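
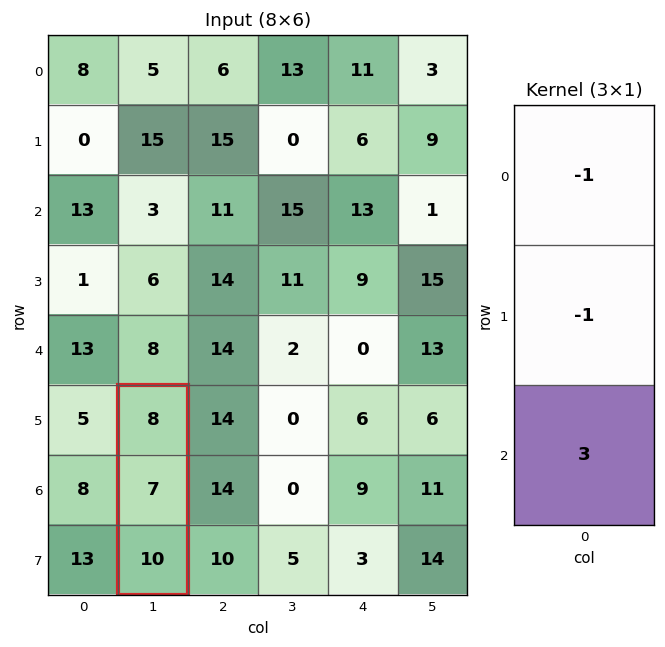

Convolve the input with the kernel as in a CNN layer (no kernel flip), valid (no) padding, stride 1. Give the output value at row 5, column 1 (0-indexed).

15

The receptive field on the input at this output position is [8 / 7 / 10]. Elementwise product with the kernel and sum: 8·-1 + 7·-1 + 10·3.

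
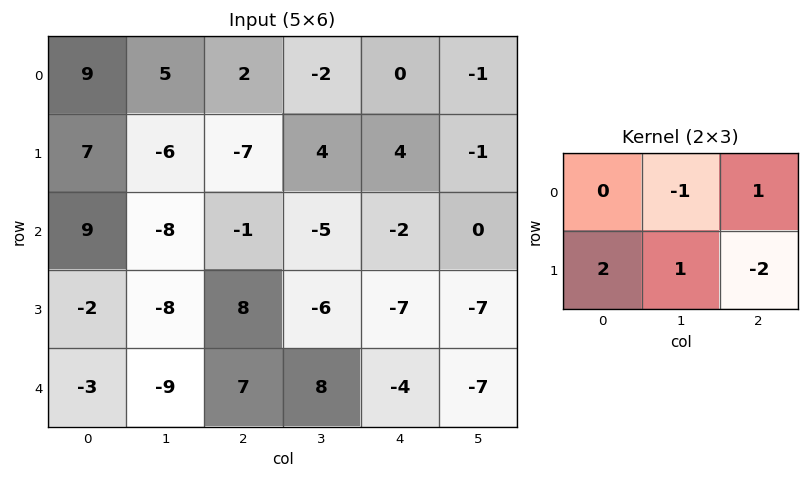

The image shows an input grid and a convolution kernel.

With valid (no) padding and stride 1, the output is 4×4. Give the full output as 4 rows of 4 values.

19 -31 -16 13
11 4 -3 -17
-21 0 27 -3
-13 -41 29 26

Output[0,0]: The receptive field on the input at this output position is [9 5 2 / 7 -6 -7]. Elementwise product with the kernel and sum: 5·-1 + 2·1 + 7·2 + -6·1 + -7·-2.
Output[0,1]: The receptive field on the input at this output position is [5 2 -2 / -6 -7 4]. Elementwise product with the kernel and sum: 2·-1 + -2·1 + -6·2 + -7·1 + 4·-2.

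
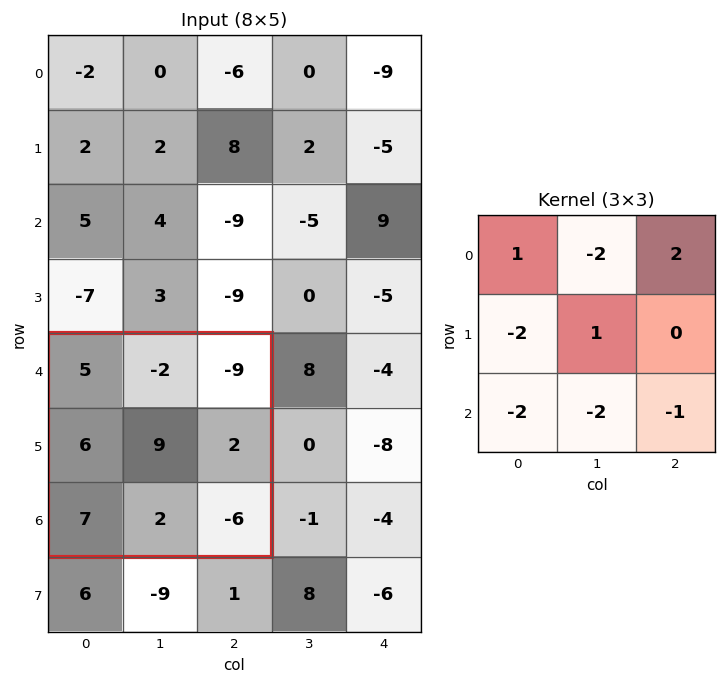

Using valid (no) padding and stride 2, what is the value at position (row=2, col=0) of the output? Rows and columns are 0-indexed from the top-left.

The receptive field on the input at this output position is [5 -2 -9 / 6 9 2 / 7 2 -6]. Elementwise product with the kernel and sum: 5·1 + -2·-2 + -9·2 + 6·-2 + 9·1 + 7·-2 + 2·-2 + -6·-1.

-24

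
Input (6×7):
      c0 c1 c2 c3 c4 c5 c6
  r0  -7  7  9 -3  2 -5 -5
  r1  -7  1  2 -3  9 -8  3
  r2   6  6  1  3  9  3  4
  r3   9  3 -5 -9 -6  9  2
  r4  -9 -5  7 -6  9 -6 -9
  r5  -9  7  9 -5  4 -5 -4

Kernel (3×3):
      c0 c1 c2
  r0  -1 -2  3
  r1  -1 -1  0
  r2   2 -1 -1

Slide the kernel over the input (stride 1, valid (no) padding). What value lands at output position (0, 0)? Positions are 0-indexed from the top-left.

The receptive field on the input at this output position is [-7 7 9 / -7 1 2 / 6 6 1]. Elementwise product with the kernel and sum: -7·-1 + 7·-2 + 9·3 + -7·-1 + 1·-1 + 6·2 + 6·-1 + 1·-1.

31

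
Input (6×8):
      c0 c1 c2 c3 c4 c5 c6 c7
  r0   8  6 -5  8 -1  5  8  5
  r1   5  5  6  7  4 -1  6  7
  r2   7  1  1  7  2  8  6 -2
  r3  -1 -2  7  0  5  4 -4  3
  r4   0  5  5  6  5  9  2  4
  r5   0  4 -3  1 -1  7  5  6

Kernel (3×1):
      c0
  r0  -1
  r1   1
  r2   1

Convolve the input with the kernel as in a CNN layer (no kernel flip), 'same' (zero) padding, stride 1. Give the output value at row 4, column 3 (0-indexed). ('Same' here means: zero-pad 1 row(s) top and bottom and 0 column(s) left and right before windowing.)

7

The receptive field on the zero-padded input at this output position is [0 / 6 / 1]. Elementwise product with the kernel and sum: 0·-1 + 6·1 + 1·1.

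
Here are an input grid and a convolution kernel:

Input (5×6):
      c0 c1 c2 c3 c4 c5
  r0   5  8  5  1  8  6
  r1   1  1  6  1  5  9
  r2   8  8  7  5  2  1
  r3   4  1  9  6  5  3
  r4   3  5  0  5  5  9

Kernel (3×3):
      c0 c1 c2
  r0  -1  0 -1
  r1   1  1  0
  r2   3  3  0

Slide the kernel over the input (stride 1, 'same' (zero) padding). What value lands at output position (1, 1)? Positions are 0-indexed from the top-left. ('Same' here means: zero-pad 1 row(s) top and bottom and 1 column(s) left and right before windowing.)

40

The receptive field on the zero-padded input at this output position is [5 8 5 / 1 1 6 / 8 8 7]. Elementwise product with the kernel and sum: 5·-1 + 5·-1 + 1·1 + 1·1 + 8·3 + 8·3.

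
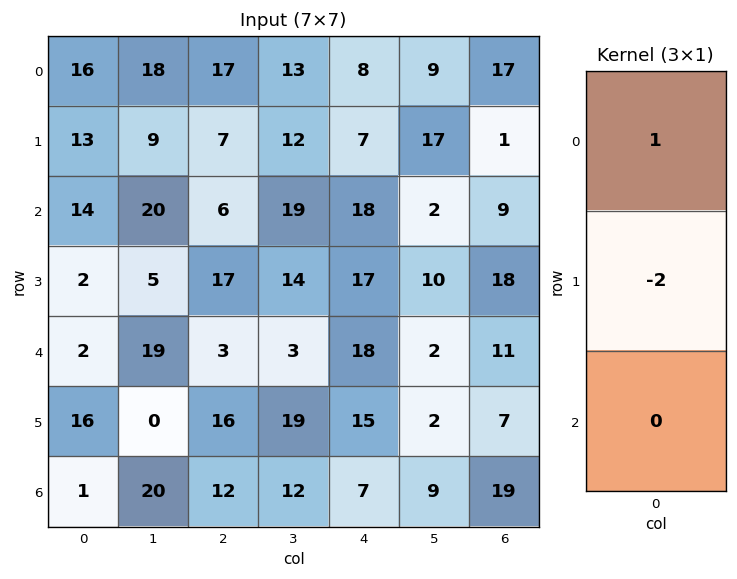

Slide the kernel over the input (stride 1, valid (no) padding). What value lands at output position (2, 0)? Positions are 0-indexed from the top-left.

The receptive field on the input at this output position is [14 / 2 / 2]. Elementwise product with the kernel and sum: 14·1 + 2·-2.

10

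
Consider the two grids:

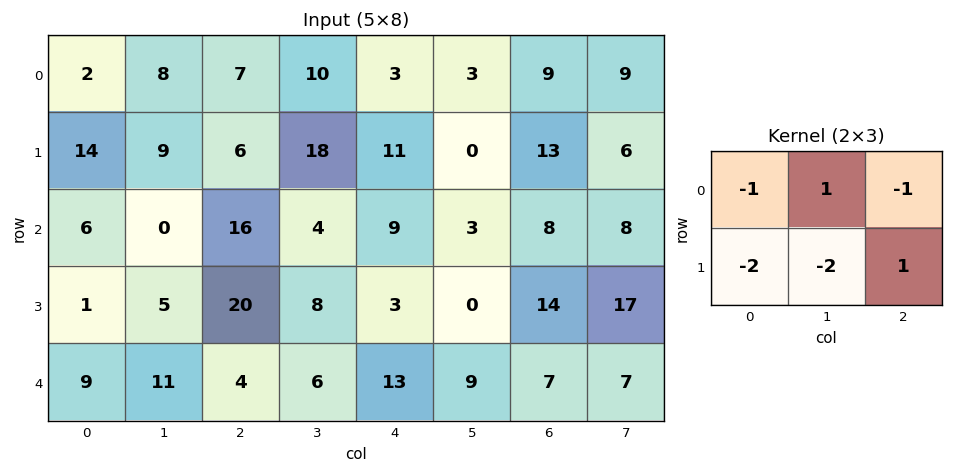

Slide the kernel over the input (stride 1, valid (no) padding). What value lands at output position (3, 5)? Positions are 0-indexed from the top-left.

The receptive field on the input at this output position is [0 14 17 / 9 7 7]. Elementwise product with the kernel and sum: 0·-1 + 14·1 + 17·-1 + 9·-2 + 7·-2 + 7·1.

-28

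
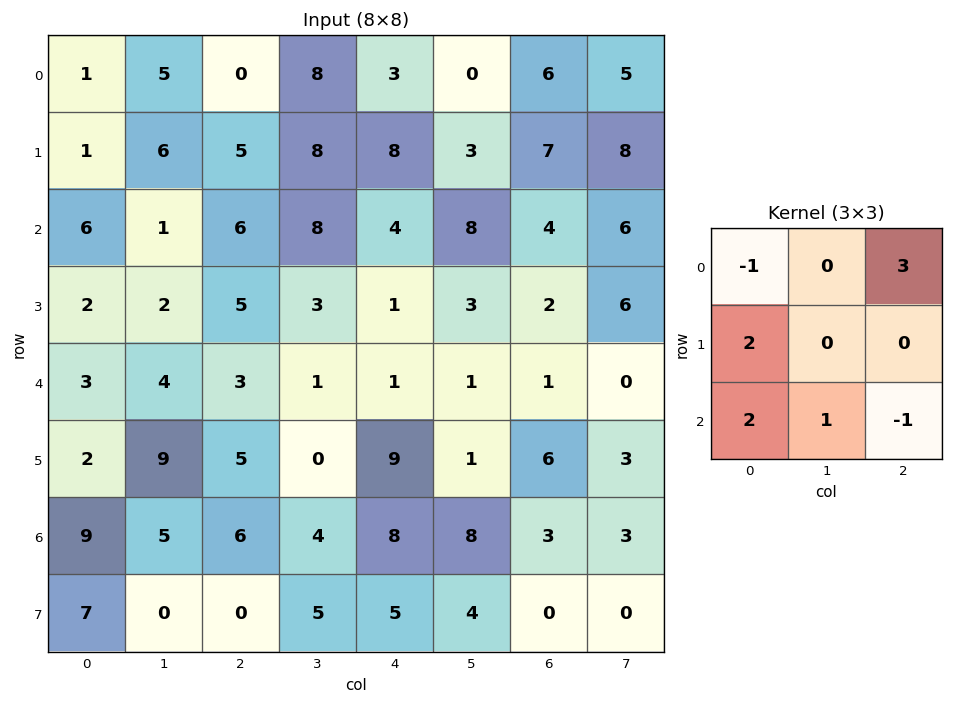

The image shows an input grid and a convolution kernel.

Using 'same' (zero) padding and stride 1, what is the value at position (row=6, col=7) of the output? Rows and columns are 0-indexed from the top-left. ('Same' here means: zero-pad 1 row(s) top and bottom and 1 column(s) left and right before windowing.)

0

The receptive field on the zero-padded input at this output position is [6 3 0 / 3 3 0 / 0 0 0]. Elementwise product with the kernel and sum: 6·-1 + 0·3 + 3·2 + 0·2 + 0·1 + 0·-1.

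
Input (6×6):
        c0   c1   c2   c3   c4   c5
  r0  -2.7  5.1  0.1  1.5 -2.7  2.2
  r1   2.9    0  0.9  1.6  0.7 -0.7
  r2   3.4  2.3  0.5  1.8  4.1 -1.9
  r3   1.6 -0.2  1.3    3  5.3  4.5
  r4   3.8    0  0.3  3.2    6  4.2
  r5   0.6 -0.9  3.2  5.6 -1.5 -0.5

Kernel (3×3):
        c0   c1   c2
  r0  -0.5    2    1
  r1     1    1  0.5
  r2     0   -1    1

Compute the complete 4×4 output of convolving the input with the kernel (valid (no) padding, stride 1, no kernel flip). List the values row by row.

13.2 2.15 5.4 -8
6.9 8.8 10.1 4.05
5.75 7.15 17.2 14.15
8.15 10 10.05 25.9

Output[0,0]: The receptive field on the input at this output position is [-2.7 5.1 0.1 / 2.9 0 0.9 / 3.4 2.3 0.5]. Elementwise product with the kernel and sum: -2.7·-0.5 + 5.1·2 + 0.1·1 + 2.9·1 + 0·1 + 0.9·0.5 + 2.3·-1 + 0.5·1.
Output[0,1]: The receptive field on the input at this output position is [5.1 0.1 1.5 / 0 0.9 1.6 / 2.3 0.5 1.8]. Elementwise product with the kernel and sum: 5.1·-0.5 + 0.1·2 + 1.5·1 + 0·1 + 0.9·1 + 1.6·0.5 + 0.5·-1 + 1.8·1.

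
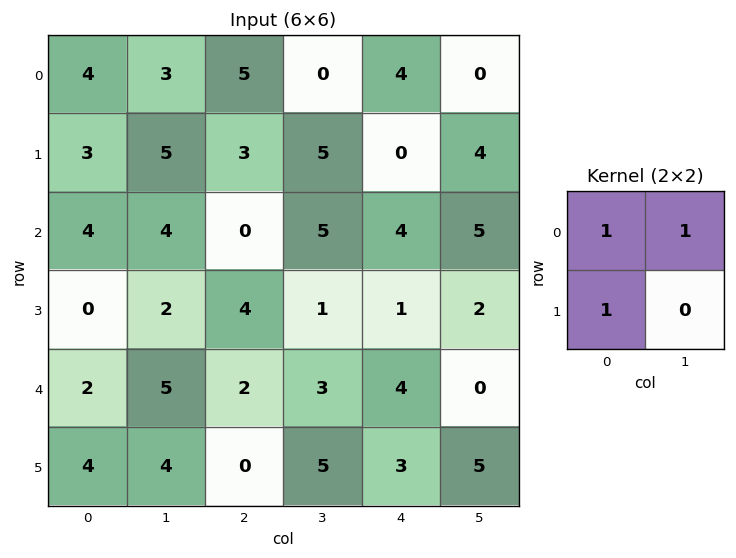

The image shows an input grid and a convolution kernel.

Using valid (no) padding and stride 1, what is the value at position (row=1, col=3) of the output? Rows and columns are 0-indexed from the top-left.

The receptive field on the input at this output position is [5 0 / 5 4]. Elementwise product with the kernel and sum: 5·1 + 0·1 + 5·1.

10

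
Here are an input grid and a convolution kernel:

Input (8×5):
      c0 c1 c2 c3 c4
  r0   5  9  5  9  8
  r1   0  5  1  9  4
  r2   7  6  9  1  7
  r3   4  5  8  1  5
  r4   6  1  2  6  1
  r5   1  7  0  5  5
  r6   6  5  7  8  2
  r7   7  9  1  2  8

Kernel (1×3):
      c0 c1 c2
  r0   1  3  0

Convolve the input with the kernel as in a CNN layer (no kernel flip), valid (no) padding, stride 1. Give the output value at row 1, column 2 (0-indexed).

28

The receptive field on the input at this output position is [1 9 4]. Elementwise product with the kernel and sum: 1·1 + 9·3.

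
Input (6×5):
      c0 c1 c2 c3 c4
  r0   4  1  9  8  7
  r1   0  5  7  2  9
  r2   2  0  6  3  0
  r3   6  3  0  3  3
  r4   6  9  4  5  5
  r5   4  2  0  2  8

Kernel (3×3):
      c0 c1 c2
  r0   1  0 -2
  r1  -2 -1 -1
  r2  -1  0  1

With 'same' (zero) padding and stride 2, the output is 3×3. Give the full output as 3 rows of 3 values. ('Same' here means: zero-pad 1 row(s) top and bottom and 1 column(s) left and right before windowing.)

0 -22 -25
-9 -8 -7
-19 -30 -14

Output[0,0]: The receptive field on the zero-padded input at this output position is [0 0 0 / 0 4 1 / 0 0 5]. Elementwise product with the kernel and sum: 0·1 + 0·-2 + 0·-2 + 4·-1 + 1·-1 + 0·-1 + 5·1.
Output[0,1]: The receptive field on the zero-padded input at this output position is [0 0 0 / 1 9 8 / 5 7 2]. Elementwise product with the kernel and sum: 0·1 + 0·-2 + 1·-2 + 9·-1 + 8·-1 + 5·-1 + 2·1.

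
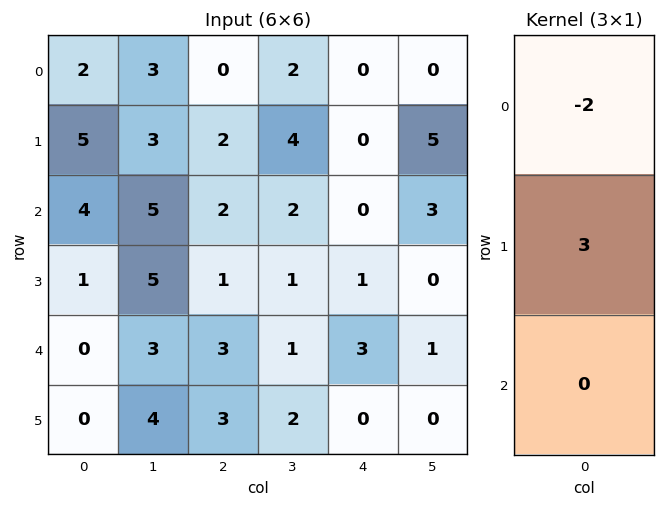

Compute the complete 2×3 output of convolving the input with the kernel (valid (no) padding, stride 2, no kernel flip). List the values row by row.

11 6 0
-5 -1 3

Output[0,0]: The receptive field on the input at this output position is [2 / 5 / 4]. Elementwise product with the kernel and sum: 2·-2 + 5·3.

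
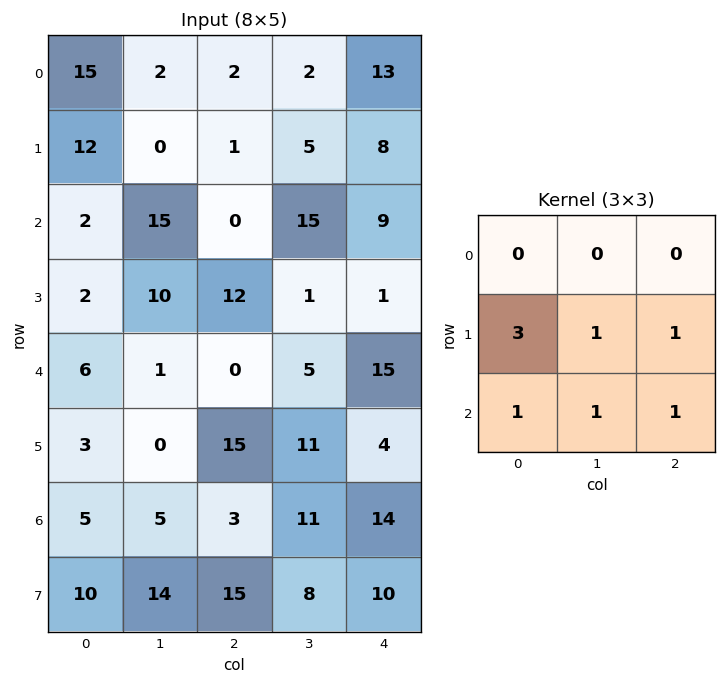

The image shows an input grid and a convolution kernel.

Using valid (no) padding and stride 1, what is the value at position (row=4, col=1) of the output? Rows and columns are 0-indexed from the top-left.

The receptive field on the input at this output position is [1 0 5 / 0 15 11 / 5 3 11]. Elementwise product with the kernel and sum: 0·3 + 15·1 + 11·1 + 5·1 + 3·1 + 11·1.

45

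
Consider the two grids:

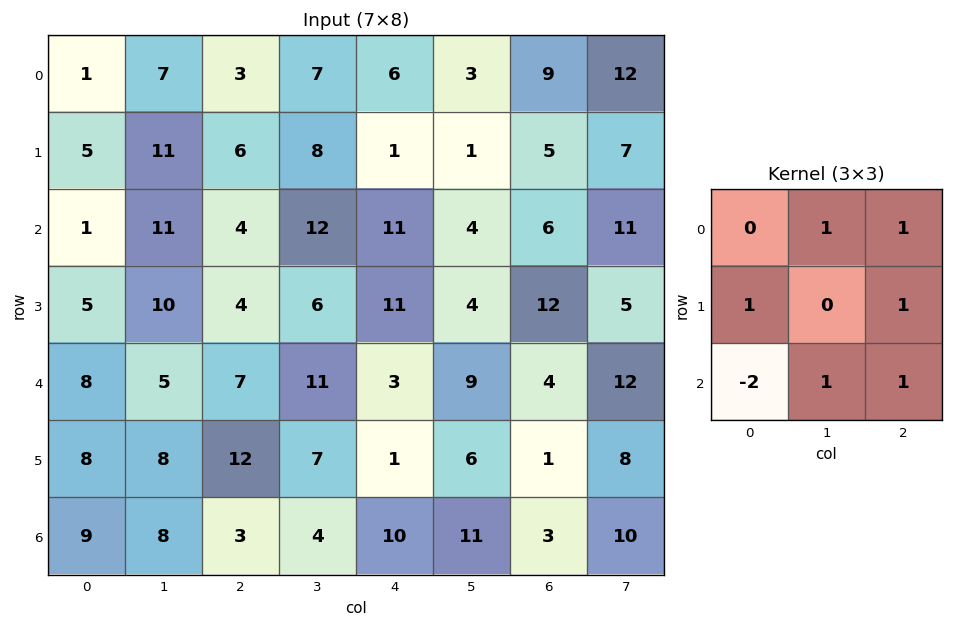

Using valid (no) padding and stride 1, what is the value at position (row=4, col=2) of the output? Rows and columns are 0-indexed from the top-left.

35

The receptive field on the input at this output position is [7 11 3 / 12 7 1 / 3 4 10]. Elementwise product with the kernel and sum: 11·1 + 3·1 + 12·1 + 1·1 + 3·-2 + 4·1 + 10·1.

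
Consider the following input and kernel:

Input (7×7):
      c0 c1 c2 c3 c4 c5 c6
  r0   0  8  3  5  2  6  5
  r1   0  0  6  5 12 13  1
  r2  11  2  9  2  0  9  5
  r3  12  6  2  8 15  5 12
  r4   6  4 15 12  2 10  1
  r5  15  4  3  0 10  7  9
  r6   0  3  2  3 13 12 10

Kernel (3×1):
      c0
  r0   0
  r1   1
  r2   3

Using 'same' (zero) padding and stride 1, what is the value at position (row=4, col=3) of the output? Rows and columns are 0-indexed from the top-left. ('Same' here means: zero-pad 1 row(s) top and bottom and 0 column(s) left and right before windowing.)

12

The receptive field on the zero-padded input at this output position is [8 / 12 / 0]. Elementwise product with the kernel and sum: 12·1 + 0·3.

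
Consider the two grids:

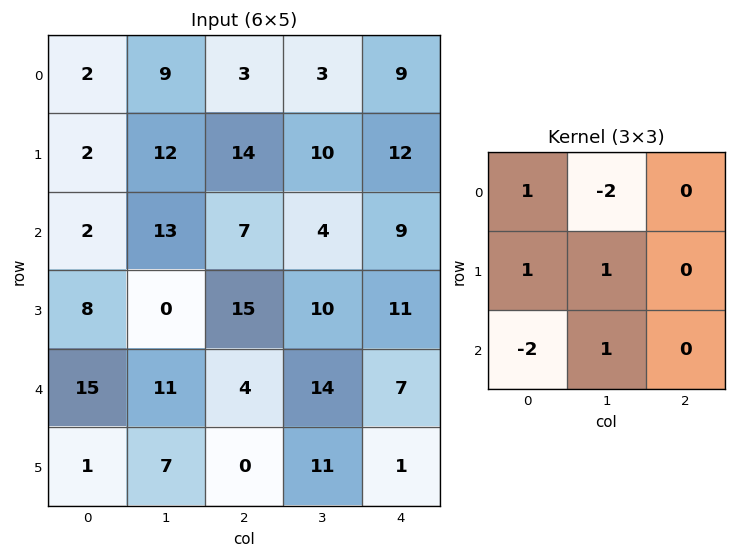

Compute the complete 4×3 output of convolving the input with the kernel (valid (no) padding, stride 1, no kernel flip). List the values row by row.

7 10 11
-23 19 -15
-35 -4 30
39 -29 24

Output[0,0]: The receptive field on the input at this output position is [2 9 3 / 2 12 14 / 2 13 7]. Elementwise product with the kernel and sum: 2·1 + 9·-2 + 2·1 + 12·1 + 2·-2 + 13·1.
Output[0,1]: The receptive field on the input at this output position is [9 3 3 / 12 14 10 / 13 7 4]. Elementwise product with the kernel and sum: 9·1 + 3·-2 + 12·1 + 14·1 + 13·-2 + 7·1.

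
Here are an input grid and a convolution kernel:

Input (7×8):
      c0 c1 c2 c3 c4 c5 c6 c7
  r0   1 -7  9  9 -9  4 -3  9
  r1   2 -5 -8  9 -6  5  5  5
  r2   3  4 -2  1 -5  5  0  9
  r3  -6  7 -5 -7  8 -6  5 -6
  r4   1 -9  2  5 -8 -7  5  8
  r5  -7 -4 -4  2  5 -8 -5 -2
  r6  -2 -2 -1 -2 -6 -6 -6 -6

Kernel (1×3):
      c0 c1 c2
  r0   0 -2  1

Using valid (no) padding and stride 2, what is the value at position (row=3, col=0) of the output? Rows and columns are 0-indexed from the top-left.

3

The receptive field on the input at this output position is [-2 -2 -1]. Elementwise product with the kernel and sum: -2·-2 + -1·1.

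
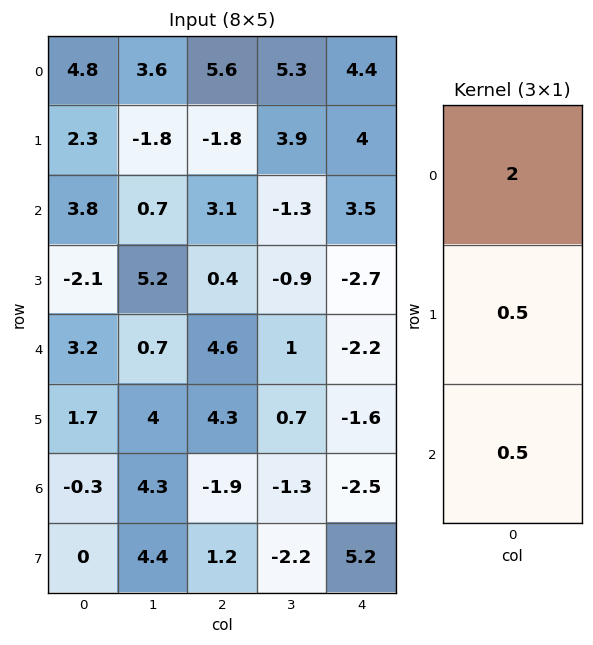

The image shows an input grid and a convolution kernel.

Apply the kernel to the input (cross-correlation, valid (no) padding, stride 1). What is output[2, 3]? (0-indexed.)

-2.55

The receptive field on the input at this output position is [-1.3 / -0.9 / 1]. Elementwise product with the kernel and sum: -1.3·2 + -0.9·0.5 + 1·0.5.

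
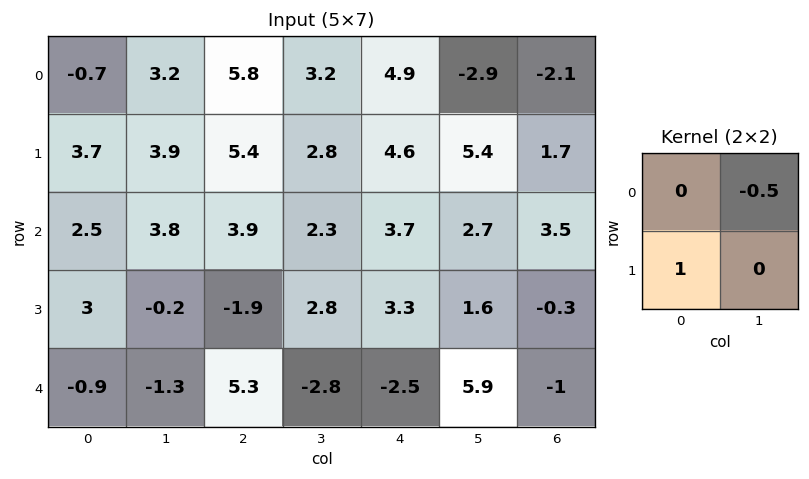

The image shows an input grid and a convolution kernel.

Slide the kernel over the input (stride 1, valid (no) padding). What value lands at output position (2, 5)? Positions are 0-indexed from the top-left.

-0.15

The receptive field on the input at this output position is [2.7 3.5 / 1.6 -0.3]. Elementwise product with the kernel and sum: 3.5·-0.5 + 1.6·1.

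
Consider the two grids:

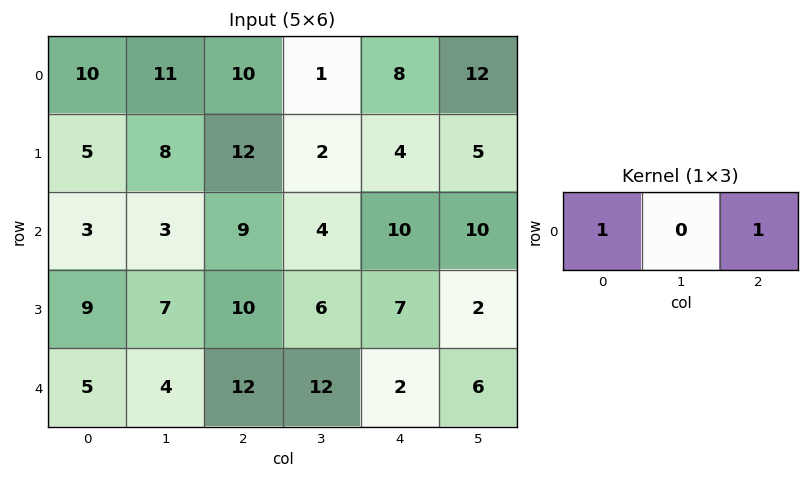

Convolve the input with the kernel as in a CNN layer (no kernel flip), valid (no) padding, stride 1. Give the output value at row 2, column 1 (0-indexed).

The receptive field on the input at this output position is [3 9 4]. Elementwise product with the kernel and sum: 3·1 + 4·1.

7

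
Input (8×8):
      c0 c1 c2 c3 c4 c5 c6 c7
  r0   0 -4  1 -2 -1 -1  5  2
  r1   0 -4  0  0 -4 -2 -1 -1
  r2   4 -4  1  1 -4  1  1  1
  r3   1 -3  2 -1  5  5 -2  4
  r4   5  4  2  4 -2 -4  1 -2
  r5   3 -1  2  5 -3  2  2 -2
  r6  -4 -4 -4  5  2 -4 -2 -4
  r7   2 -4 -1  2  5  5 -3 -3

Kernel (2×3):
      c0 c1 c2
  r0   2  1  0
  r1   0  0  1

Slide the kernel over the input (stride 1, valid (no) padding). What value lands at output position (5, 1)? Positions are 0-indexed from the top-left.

5

The receptive field on the input at this output position is [-1 2 5 / -4 -4 5]. Elementwise product with the kernel and sum: -1·2 + 2·1 + 5·1.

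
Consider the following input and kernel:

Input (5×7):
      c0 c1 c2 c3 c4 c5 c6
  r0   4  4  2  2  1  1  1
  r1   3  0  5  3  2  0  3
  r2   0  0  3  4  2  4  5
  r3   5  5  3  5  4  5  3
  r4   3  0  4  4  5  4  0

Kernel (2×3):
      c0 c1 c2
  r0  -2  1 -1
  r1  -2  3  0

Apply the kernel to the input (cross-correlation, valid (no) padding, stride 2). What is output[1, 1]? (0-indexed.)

The receptive field on the input at this output position is [3 4 2 / 3 5 4]. Elementwise product with the kernel and sum: 3·-2 + 4·1 + 2·-1 + 3·-2 + 5·3.

5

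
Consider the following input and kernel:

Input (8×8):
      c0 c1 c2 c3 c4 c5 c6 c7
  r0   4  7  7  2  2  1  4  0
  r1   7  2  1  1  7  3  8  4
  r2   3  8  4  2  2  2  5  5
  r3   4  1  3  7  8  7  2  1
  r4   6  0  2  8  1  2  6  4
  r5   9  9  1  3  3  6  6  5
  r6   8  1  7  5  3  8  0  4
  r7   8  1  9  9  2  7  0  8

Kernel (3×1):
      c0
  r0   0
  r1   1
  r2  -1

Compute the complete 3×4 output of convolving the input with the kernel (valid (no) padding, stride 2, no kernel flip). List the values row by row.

Output[0,0]: The receptive field on the input at this output position is [4 / 7 / 3]. Elementwise product with the kernel and sum: 7·1 + 3·-1.

4 -3 5 3
-2 1 7 -4
1 -6 0 6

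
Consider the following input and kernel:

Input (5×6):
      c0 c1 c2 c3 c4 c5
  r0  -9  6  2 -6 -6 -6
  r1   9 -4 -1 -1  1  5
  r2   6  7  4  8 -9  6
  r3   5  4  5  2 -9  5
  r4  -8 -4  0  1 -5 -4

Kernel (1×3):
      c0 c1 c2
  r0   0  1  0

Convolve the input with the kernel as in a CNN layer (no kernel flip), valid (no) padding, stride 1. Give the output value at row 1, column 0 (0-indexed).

-4

The receptive field on the input at this output position is [9 -4 -1]. Elementwise product with the kernel and sum: -4·1.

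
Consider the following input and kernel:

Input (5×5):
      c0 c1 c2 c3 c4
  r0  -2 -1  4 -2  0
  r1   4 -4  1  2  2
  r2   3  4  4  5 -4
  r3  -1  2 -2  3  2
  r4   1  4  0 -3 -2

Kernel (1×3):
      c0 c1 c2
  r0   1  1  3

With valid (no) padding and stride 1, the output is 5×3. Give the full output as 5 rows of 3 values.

9 -3 2
3 3 9
19 23 -3
-5 9 7
5 -5 -9

Output[0,0]: The receptive field on the input at this output position is [-2 -1 4]. Elementwise product with the kernel and sum: -2·1 + -1·1 + 4·3.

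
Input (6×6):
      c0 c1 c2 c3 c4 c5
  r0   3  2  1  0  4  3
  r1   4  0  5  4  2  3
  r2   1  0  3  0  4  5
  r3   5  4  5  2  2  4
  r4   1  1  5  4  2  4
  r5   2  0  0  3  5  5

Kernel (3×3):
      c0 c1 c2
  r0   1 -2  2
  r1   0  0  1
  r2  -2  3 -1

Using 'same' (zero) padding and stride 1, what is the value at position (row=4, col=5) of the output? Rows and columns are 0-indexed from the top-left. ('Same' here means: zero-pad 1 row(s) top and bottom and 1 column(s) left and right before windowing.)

The receptive field on the zero-padded input at this output position is [2 4 0 / 2 4 0 / 5 5 0]. Elementwise product with the kernel and sum: 2·1 + 4·-2 + 0·2 + 0·1 + 5·-2 + 5·3 + 0·-1.

-1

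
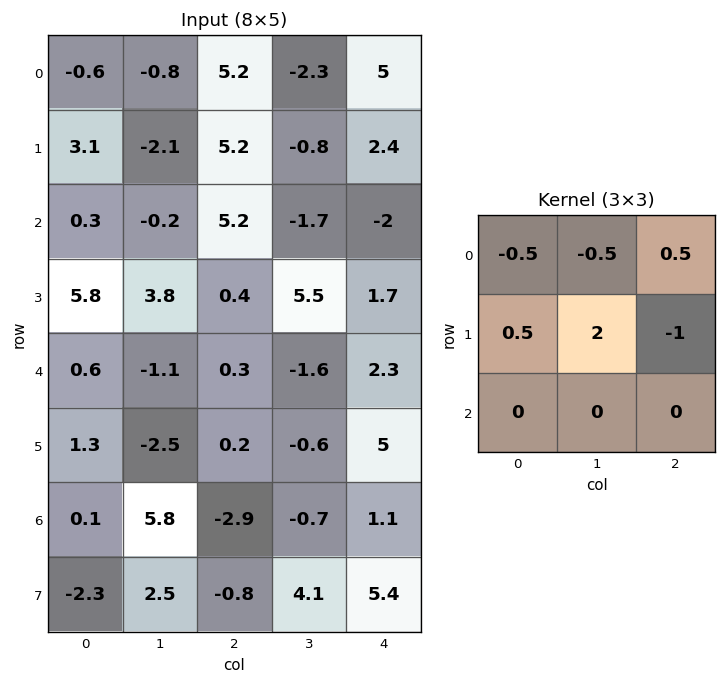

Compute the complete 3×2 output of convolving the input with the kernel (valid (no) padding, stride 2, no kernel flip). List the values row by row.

Output[0,0]: The receptive field on the input at this output position is [-0.6 -0.8 5.2 / 3.1 -2.1 5.2 / 0.3 -0.2 5.2]. Elementwise product with the kernel and sum: -0.6·-0.5 + -0.8·-0.5 + 5.2·0.5 + 3.1·0.5 + -2.1·2 + 5.2·-1.
Output[0,1]: The receptive field on the input at this output position is [5.2 -2.3 5 / 5.2 -0.8 2.4 / 5.2 -1.7 -2]. Elementwise product with the kernel and sum: 5.2·-0.5 + -2.3·-0.5 + 5·0.5 + 5.2·0.5 + -0.8·2 + 2.4·-1.

-4.55 -0.35
12.65 6.75
-4.15 -4.3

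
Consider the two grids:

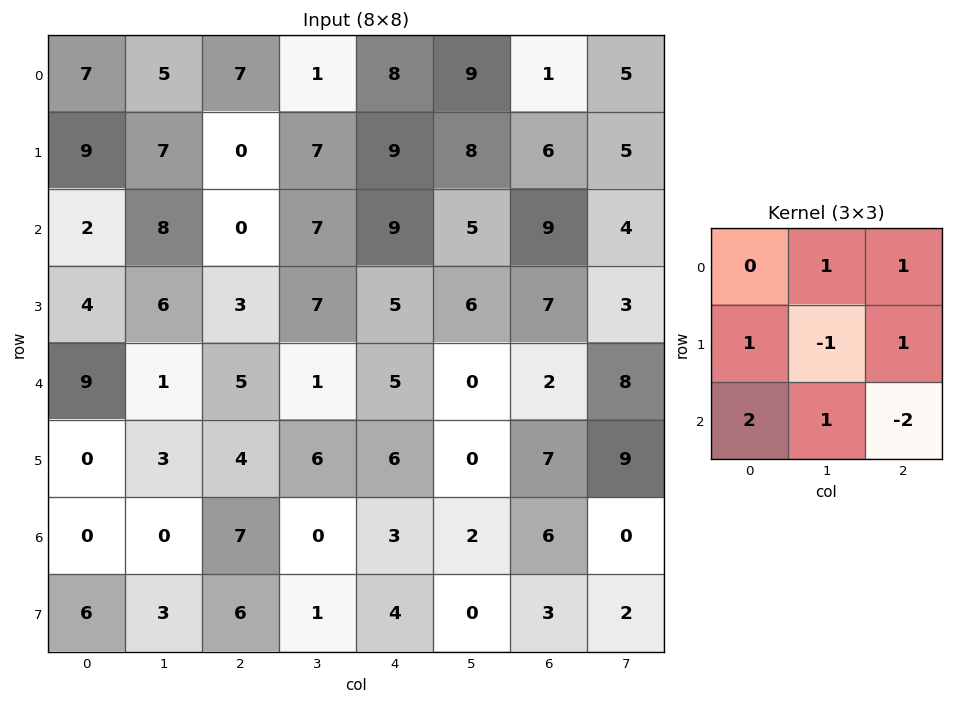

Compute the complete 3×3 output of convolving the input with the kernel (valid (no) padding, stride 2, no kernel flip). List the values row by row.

26 0 22
18 18 26
-7 18 11

Output[0,0]: The receptive field on the input at this output position is [7 5 7 / 9 7 0 / 2 8 0]. Elementwise product with the kernel and sum: 5·1 + 7·1 + 9·1 + 7·-1 + 0·1 + 2·2 + 8·1 + 0·-2.
Output[0,1]: The receptive field on the input at this output position is [7 1 8 / 0 7 9 / 0 7 9]. Elementwise product with the kernel and sum: 1·1 + 8·1 + 0·1 + 7·-1 + 9·1 + 0·2 + 7·1 + 9·-2.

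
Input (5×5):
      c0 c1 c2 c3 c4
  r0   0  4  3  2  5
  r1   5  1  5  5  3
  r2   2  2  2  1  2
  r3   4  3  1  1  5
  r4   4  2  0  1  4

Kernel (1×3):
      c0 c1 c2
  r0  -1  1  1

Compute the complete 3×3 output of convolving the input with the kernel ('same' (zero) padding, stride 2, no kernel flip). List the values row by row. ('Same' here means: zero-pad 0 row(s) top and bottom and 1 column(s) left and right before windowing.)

4 1 3
4 1 1
6 -1 3

Output[0,0]: The receptive field on the zero-padded input at this output position is [0 0 4]. Elementwise product with the kernel and sum: 0·-1 + 0·1 + 4·1.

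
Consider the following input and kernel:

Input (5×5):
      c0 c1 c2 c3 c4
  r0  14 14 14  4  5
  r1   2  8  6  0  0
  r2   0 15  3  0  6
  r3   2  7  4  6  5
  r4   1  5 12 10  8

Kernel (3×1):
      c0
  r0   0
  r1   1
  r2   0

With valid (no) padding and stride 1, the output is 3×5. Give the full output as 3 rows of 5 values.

Output[0,0]: The receptive field on the input at this output position is [14 / 2 / 0]. Elementwise product with the kernel and sum: 2·1.
Output[0,1]: The receptive field on the input at this output position is [14 / 8 / 15]. Elementwise product with the kernel and sum: 8·1.

2 8 6 0 0
0 15 3 0 6
2 7 4 6 5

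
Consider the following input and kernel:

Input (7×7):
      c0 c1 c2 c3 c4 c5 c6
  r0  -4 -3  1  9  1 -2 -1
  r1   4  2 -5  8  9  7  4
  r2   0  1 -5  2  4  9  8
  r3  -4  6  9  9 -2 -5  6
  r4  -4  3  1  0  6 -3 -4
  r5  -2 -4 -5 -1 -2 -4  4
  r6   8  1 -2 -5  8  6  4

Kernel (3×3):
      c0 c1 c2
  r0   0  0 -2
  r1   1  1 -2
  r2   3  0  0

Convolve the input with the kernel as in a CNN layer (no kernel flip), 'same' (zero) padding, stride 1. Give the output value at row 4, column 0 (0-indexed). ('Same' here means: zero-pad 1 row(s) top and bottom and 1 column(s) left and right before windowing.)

-22

The receptive field on the zero-padded input at this output position is [0 -4 6 / 0 -4 3 / 0 -2 -4]. Elementwise product with the kernel and sum: 6·-2 + 0·1 + -4·1 + 3·-2 + 0·3.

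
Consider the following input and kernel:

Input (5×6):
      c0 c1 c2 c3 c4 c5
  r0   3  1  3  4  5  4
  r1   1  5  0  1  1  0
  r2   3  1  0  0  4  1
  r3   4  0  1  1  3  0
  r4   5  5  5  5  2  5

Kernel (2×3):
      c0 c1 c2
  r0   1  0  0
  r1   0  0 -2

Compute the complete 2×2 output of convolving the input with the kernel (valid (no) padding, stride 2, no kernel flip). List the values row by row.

3 1
1 -6

Output[0,0]: The receptive field on the input at this output position is [3 1 3 / 1 5 0]. Elementwise product with the kernel and sum: 3·1 + 0·-2.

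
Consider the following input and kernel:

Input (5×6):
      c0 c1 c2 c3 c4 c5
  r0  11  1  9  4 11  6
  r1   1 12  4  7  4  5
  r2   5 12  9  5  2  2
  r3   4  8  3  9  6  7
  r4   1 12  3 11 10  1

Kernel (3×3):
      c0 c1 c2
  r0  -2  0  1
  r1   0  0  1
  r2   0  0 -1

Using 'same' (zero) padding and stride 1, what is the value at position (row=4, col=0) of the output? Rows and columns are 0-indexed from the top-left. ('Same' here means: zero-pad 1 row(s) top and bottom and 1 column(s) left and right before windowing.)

The receptive field on the zero-padded input at this output position is [0 4 8 / 0 1 12 / 0 0 0]. Elementwise product with the kernel and sum: 0·-2 + 8·1 + 12·1 + 0·-1.

20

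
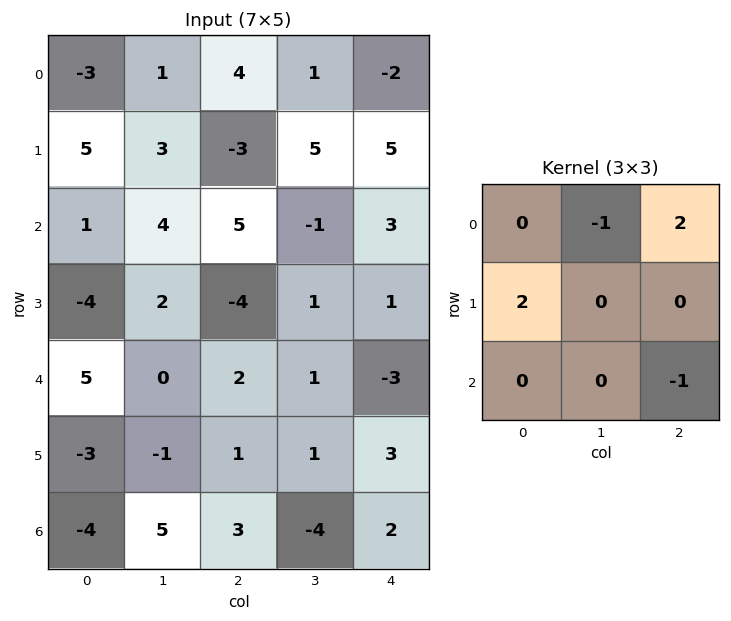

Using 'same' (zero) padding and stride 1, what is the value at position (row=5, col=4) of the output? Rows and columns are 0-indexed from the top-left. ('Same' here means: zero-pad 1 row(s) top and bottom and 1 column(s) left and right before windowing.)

5

The receptive field on the zero-padded input at this output position is [1 -3 0 / 1 3 0 / -4 2 0]. Elementwise product with the kernel and sum: -3·-1 + 0·2 + 1·2 + 0·-1.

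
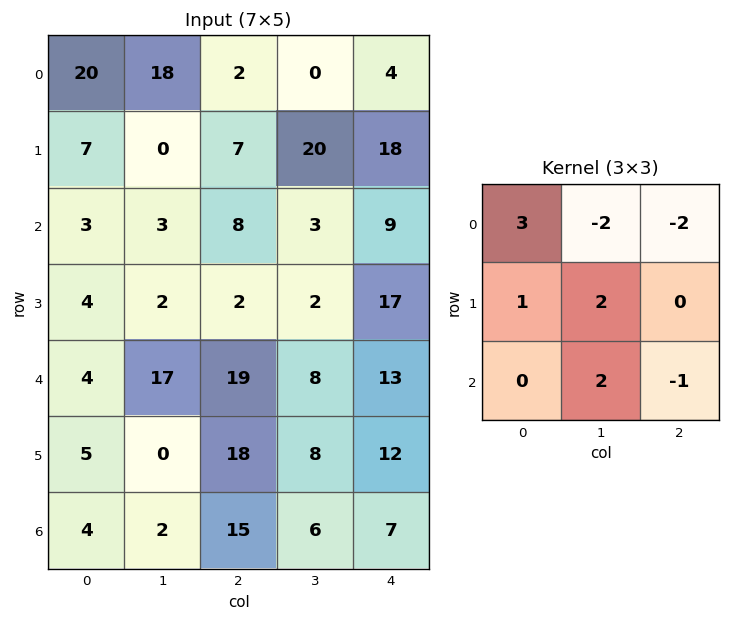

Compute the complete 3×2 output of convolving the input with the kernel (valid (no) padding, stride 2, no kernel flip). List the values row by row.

25 42
10 9
-66 54

Output[0,0]: The receptive field on the input at this output position is [20 18 2 / 7 0 7 / 3 3 8]. Elementwise product with the kernel and sum: 20·3 + 18·-2 + 2·-2 + 7·1 + 0·2 + 3·2 + 8·-1.
Output[0,1]: The receptive field on the input at this output position is [2 0 4 / 7 20 18 / 8 3 9]. Elementwise product with the kernel and sum: 2·3 + 0·-2 + 4·-2 + 7·1 + 20·2 + 3·2 + 9·-1.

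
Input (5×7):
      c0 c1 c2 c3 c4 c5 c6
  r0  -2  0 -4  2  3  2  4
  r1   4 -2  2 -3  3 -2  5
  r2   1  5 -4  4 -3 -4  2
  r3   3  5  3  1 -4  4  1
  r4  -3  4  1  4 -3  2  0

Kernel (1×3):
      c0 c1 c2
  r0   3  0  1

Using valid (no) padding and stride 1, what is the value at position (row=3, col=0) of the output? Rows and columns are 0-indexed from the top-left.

12

The receptive field on the input at this output position is [3 5 3]. Elementwise product with the kernel and sum: 3·3 + 3·1.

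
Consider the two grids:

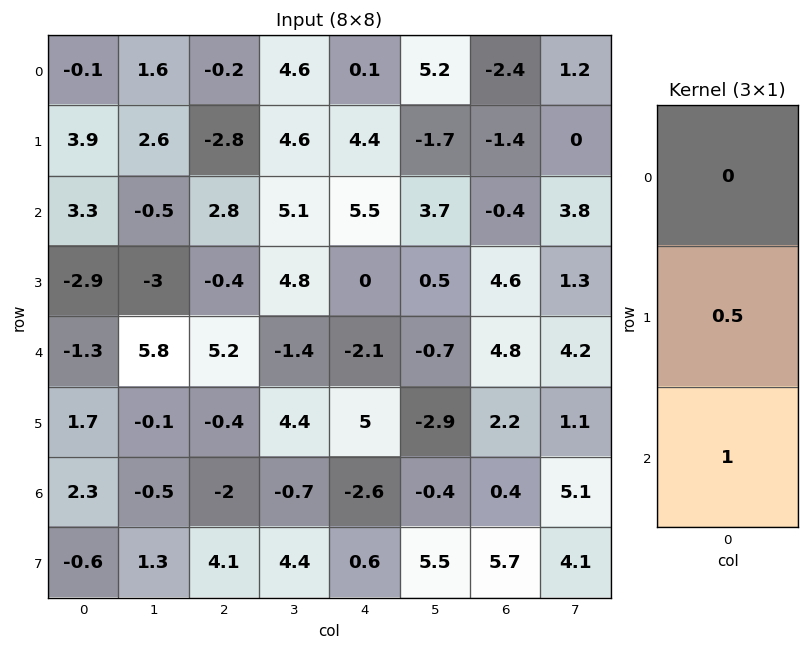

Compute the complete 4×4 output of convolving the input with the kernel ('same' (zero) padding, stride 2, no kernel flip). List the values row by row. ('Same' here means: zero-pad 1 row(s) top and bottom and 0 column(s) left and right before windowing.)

3.85 -2.9 4.45 -2.6
-1.25 1 2.75 4.4
1.05 2.2 3.95 4.6
0.55 3.1 -0.7 5.9

Output[0,0]: The receptive field on the zero-padded input at this output position is [0 / -0.1 / 3.9]. Elementwise product with the kernel and sum: -0.1·0.5 + 3.9·1.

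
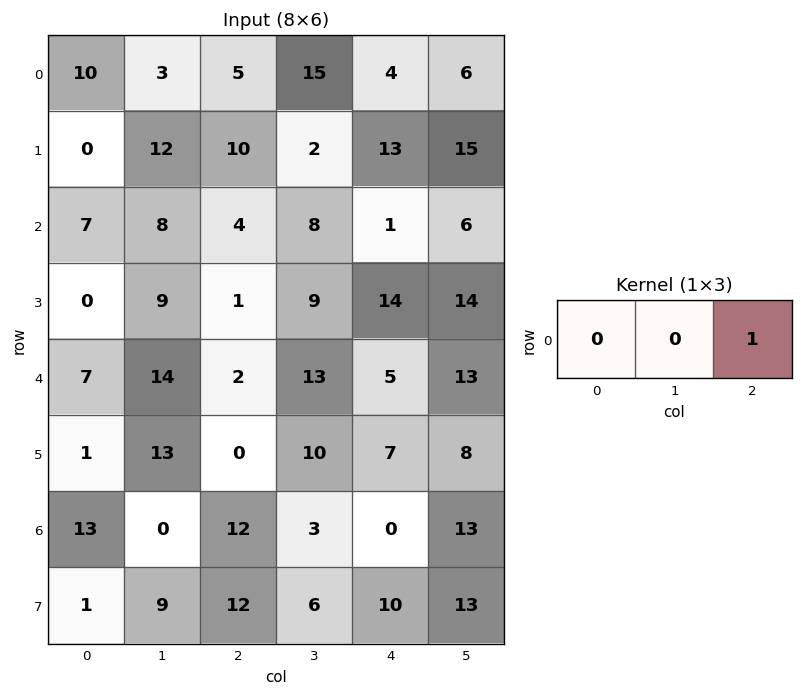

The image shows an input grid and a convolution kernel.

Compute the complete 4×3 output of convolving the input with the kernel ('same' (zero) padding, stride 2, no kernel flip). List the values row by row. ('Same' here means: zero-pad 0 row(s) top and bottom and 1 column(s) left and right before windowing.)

Output[0,0]: The receptive field on the zero-padded input at this output position is [0 10 3]. Elementwise product with the kernel and sum: 3·1.

3 15 6
8 8 6
14 13 13
0 3 13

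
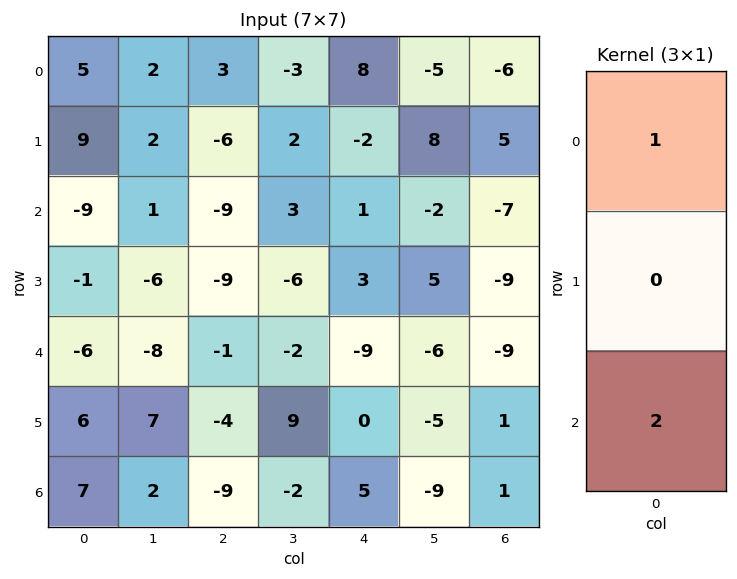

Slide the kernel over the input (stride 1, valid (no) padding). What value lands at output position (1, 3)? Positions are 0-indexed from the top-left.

The receptive field on the input at this output position is [2 / 3 / -6]. Elementwise product with the kernel and sum: 2·1 + -6·2.

-10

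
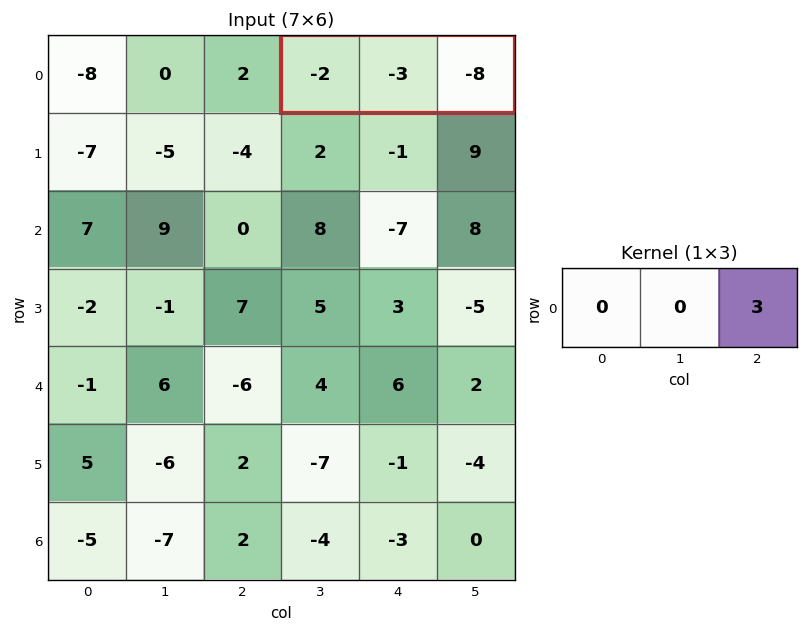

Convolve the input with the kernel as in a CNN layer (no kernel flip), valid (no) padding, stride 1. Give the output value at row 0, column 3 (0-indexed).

The receptive field on the input at this output position is [-2 -3 -8]. Elementwise product with the kernel and sum: -8·3.

-24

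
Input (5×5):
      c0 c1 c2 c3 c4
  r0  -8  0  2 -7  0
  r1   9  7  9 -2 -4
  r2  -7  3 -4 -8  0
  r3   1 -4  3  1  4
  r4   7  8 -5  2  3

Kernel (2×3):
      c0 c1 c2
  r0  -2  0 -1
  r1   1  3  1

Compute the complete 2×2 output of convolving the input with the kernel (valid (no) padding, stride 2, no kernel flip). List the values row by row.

Output[0,0]: The receptive field on the input at this output position is [-8 0 2 / 9 7 9]. Elementwise product with the kernel and sum: -8·-2 + 2·-1 + 9·1 + 7·3 + 9·1.

53 -5
10 18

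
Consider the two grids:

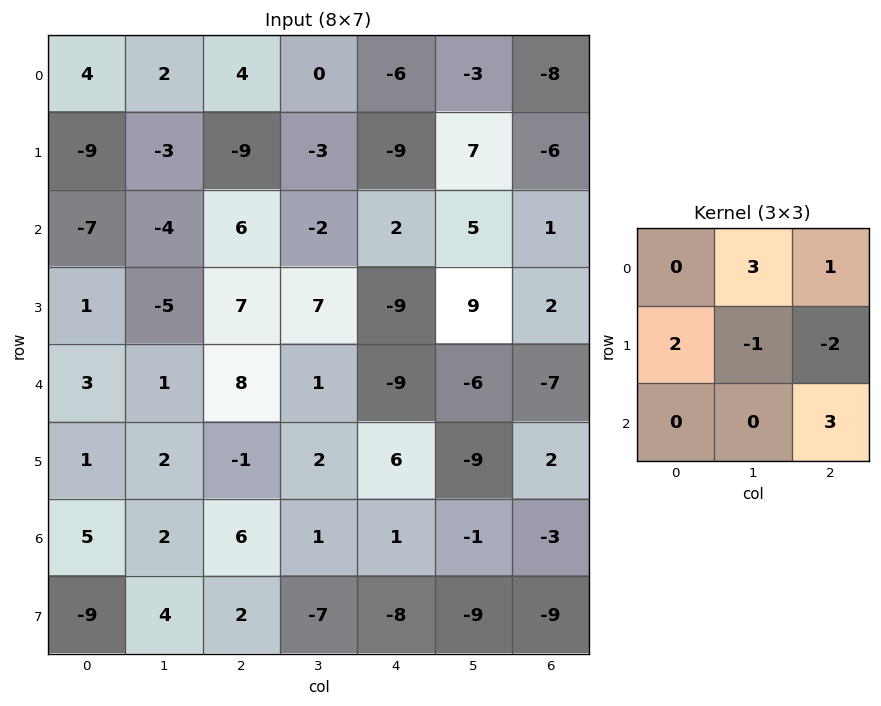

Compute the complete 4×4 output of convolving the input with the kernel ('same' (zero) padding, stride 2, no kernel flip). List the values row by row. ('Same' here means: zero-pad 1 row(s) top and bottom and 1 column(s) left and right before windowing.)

Output[0,0]: The receptive field on the zero-padded input at this output position is [0 0 0 / 0 4 2 / 0 -9 -3]. Elementwise product with the kernel and sum: 0·3 + 0·1 + 0·2 + 4·-1 + 2·-2 + -3·3.
Output[0,1]: The receptive field on the zero-padded input at this output position is [0 0 0 / 2 4 0 / -3 -9 -3]. Elementwise product with the kernel and sum: 0·3 + 0·1 + 2·2 + 4·-1 + 0·-2 + -3·3.

-17 -9 33 2
-30 -19 -9 -9
-1 26 -22 1
8 -26 -15 7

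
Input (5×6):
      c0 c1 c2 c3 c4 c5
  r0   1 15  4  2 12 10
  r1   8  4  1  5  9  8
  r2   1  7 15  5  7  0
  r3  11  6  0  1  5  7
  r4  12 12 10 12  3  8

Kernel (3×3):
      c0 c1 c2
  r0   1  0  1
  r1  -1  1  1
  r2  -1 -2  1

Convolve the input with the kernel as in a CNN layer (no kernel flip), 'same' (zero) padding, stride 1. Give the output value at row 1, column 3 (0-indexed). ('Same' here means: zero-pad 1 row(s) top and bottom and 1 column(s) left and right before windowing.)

11

The receptive field on the zero-padded input at this output position is [4 2 12 / 1 5 9 / 15 5 7]. Elementwise product with the kernel and sum: 4·1 + 12·1 + 1·-1 + 5·1 + 9·1 + 15·-1 + 5·-2 + 7·1.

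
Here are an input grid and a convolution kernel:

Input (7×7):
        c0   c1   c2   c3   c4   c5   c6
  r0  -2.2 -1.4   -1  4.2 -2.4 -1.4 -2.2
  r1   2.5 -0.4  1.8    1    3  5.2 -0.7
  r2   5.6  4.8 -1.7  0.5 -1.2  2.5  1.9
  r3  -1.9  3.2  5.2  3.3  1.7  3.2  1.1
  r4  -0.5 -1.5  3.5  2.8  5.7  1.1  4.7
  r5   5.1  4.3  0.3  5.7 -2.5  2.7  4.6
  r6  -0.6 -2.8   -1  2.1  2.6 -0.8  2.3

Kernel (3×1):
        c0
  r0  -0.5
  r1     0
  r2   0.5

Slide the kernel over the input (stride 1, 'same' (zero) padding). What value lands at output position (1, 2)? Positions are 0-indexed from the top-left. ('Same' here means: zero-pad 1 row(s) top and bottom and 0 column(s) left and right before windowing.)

-0.35

The receptive field on the zero-padded input at this output position is [-1 / 1.8 / -1.7]. Elementwise product with the kernel and sum: -1·-0.5 + -1.7·0.5.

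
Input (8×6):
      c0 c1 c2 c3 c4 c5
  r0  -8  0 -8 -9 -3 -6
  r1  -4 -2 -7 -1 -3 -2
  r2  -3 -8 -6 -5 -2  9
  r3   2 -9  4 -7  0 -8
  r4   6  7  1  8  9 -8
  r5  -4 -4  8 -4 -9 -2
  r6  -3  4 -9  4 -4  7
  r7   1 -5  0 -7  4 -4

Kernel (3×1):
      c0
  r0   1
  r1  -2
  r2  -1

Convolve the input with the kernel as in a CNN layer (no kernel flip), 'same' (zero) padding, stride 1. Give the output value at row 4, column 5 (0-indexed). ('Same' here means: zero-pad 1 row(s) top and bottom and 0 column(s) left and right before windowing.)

The receptive field on the zero-padded input at this output position is [-8 / -8 / -2]. Elementwise product with the kernel and sum: -8·1 + -8·-2 + -2·-1.

10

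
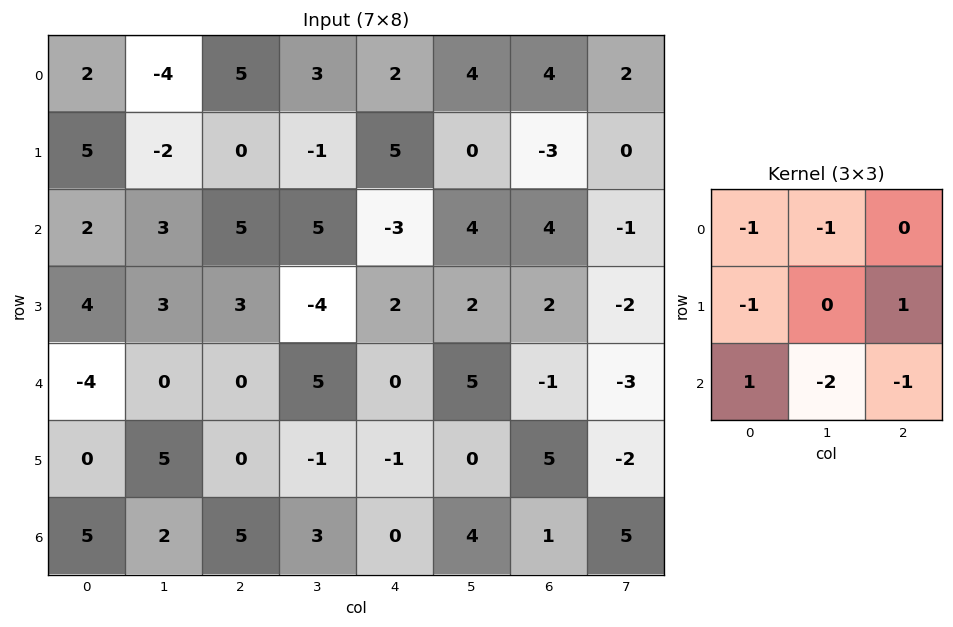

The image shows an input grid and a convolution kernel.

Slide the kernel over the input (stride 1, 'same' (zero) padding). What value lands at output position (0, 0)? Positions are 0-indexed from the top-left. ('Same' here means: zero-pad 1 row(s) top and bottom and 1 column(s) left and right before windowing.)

-12

The receptive field on the zero-padded input at this output position is [0 0 0 / 0 2 -4 / 0 5 -2]. Elementwise product with the kernel and sum: 0·-1 + 0·-1 + 0·-1 + -4·1 + 0·1 + 5·-2 + -2·-1.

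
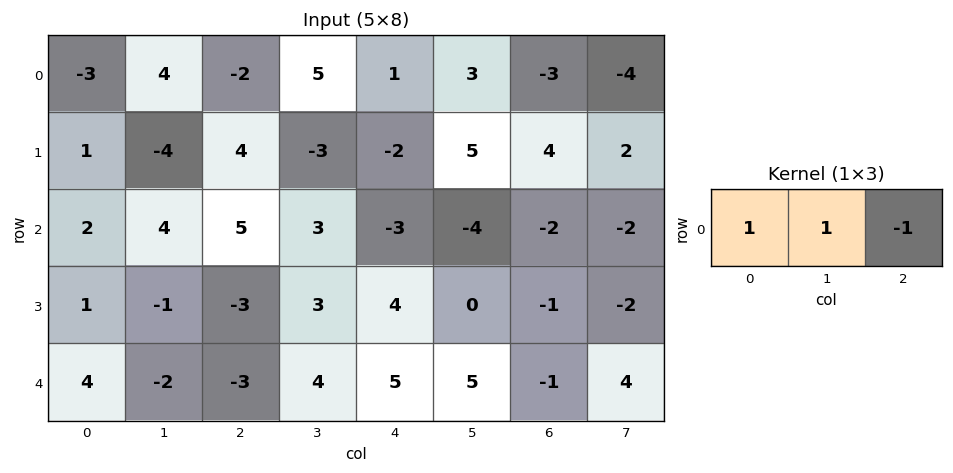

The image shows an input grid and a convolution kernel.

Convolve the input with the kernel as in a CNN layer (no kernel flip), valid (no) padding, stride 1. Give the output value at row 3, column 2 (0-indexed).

The receptive field on the input at this output position is [-3 3 4]. Elementwise product with the kernel and sum: -3·1 + 3·1 + 4·-1.

-4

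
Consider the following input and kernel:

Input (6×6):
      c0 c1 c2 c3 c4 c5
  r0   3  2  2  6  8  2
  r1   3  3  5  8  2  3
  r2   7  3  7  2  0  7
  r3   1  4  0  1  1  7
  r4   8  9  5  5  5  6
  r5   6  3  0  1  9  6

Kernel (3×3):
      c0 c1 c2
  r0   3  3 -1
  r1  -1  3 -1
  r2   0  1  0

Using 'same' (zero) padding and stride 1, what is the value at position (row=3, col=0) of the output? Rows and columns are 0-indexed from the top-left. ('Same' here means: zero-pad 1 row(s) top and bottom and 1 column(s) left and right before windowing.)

The receptive field on the zero-padded input at this output position is [0 7 3 / 0 1 4 / 0 8 9]. Elementwise product with the kernel and sum: 0·3 + 7·3 + 3·-1 + 0·-1 + 1·3 + 4·-1 + 8·1.

25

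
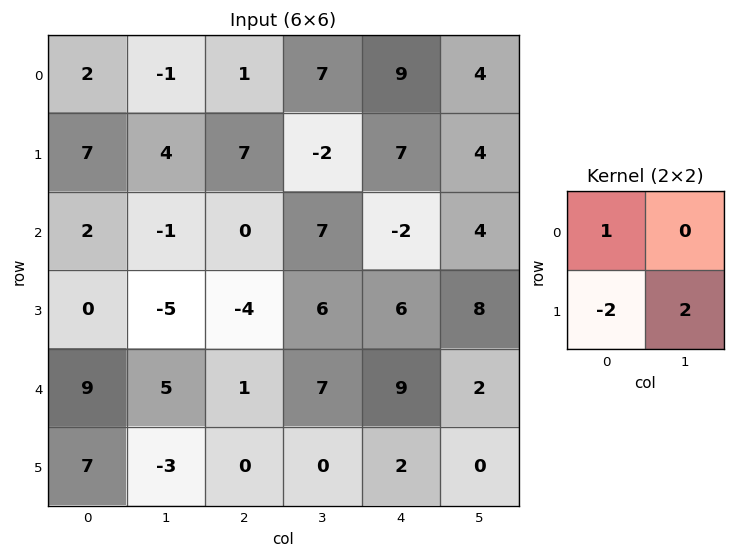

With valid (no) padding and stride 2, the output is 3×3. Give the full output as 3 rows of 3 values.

-4 -17 3
-8 20 2
-11 1 5

Output[0,0]: The receptive field on the input at this output position is [2 -1 / 7 4]. Elementwise product with the kernel and sum: 2·1 + 7·-2 + 4·2.
Output[0,1]: The receptive field on the input at this output position is [1 7 / 7 -2]. Elementwise product with the kernel and sum: 1·1 + 7·-2 + -2·2.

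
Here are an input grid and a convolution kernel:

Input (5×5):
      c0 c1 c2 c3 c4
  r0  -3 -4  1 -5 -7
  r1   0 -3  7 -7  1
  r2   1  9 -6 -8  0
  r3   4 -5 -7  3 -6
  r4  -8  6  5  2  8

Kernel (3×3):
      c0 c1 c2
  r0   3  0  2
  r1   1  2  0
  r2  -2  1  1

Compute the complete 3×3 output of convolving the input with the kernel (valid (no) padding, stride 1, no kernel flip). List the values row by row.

-12 -43 -14
13 -20 12
12 -13 -19

Output[0,0]: The receptive field on the input at this output position is [-3 -4 1 / 0 -3 7 / 1 9 -6]. Elementwise product with the kernel and sum: -3·3 + 1·2 + 0·1 + -3·2 + 1·-2 + 9·1 + -6·1.
Output[0,1]: The receptive field on the input at this output position is [-4 1 -5 / -3 7 -7 / 9 -6 -8]. Elementwise product with the kernel and sum: -4·3 + -5·2 + -3·1 + 7·2 + 9·-2 + -6·1 + -8·1.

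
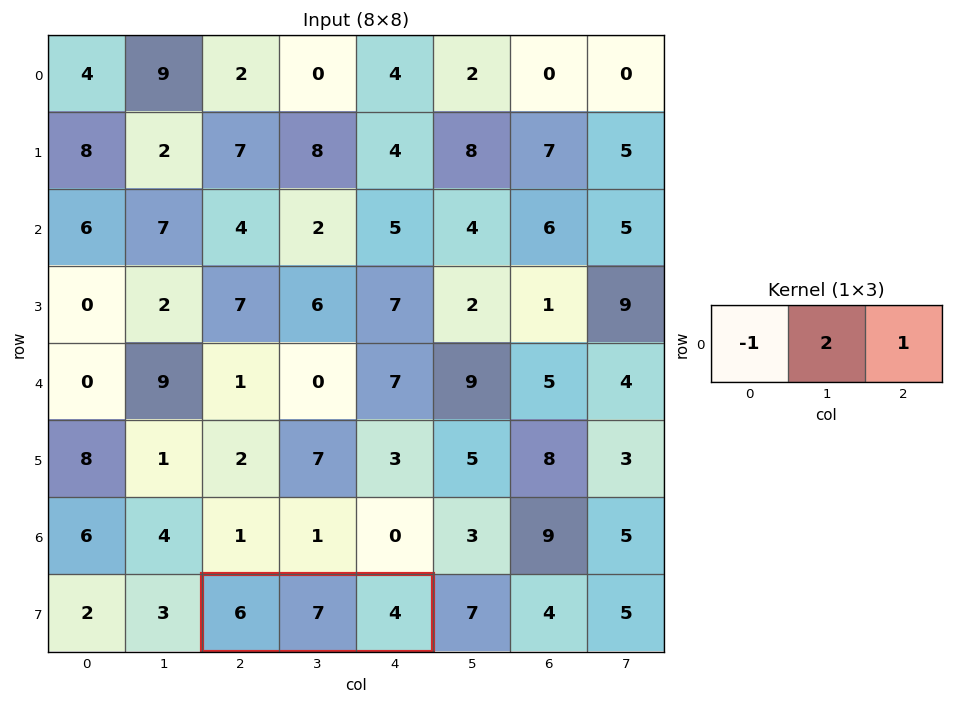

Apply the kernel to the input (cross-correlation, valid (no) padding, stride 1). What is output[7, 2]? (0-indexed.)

The receptive field on the input at this output position is [6 7 4]. Elementwise product with the kernel and sum: 6·-1 + 7·2 + 4·1.

12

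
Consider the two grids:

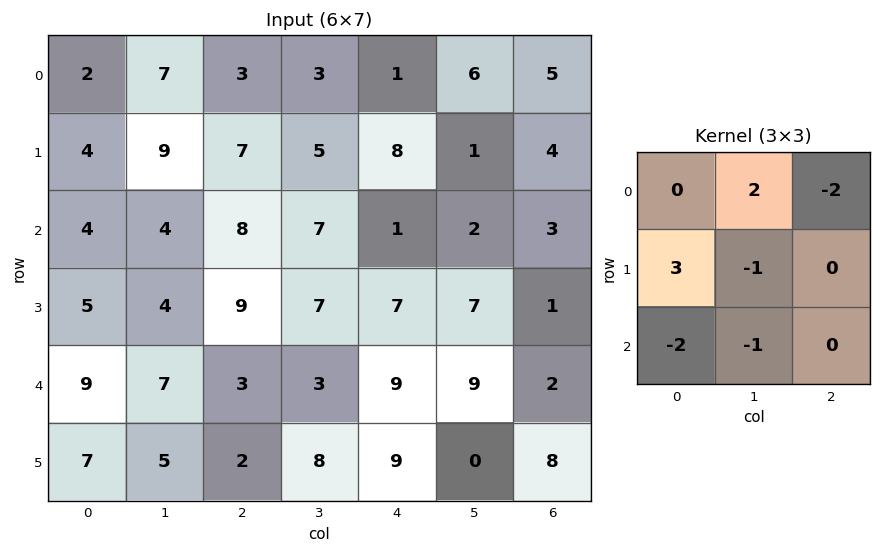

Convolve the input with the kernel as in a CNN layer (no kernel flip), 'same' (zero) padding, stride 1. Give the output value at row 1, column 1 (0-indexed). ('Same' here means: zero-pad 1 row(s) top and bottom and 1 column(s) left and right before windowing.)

-1

The receptive field on the zero-padded input at this output position is [2 7 3 / 4 9 7 / 4 4 8]. Elementwise product with the kernel and sum: 7·2 + 3·-2 + 4·3 + 9·-1 + 4·-2 + 4·-1.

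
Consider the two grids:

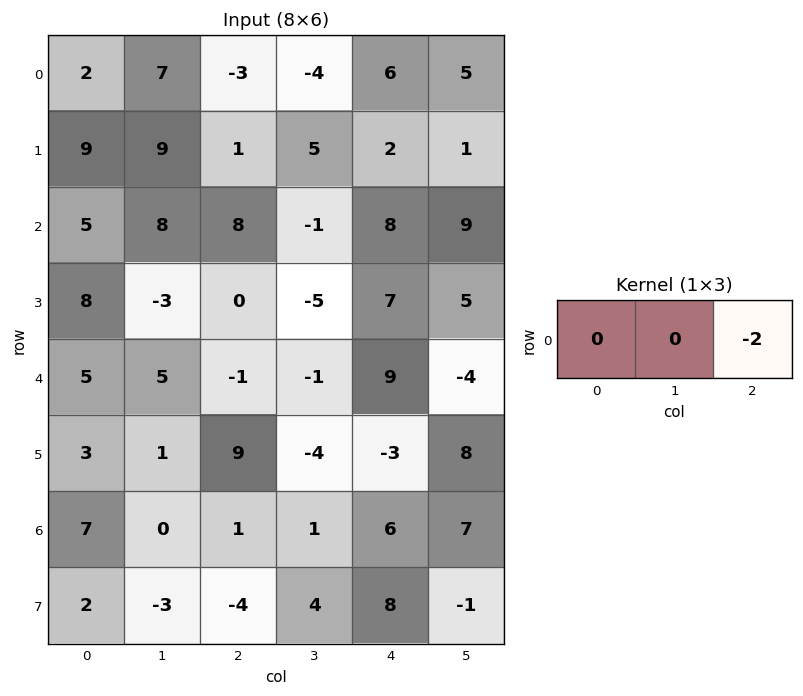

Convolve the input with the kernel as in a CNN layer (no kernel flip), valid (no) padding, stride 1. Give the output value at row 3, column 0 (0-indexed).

The receptive field on the input at this output position is [8 -3 0]. Elementwise product with the kernel and sum: 0·-2.

0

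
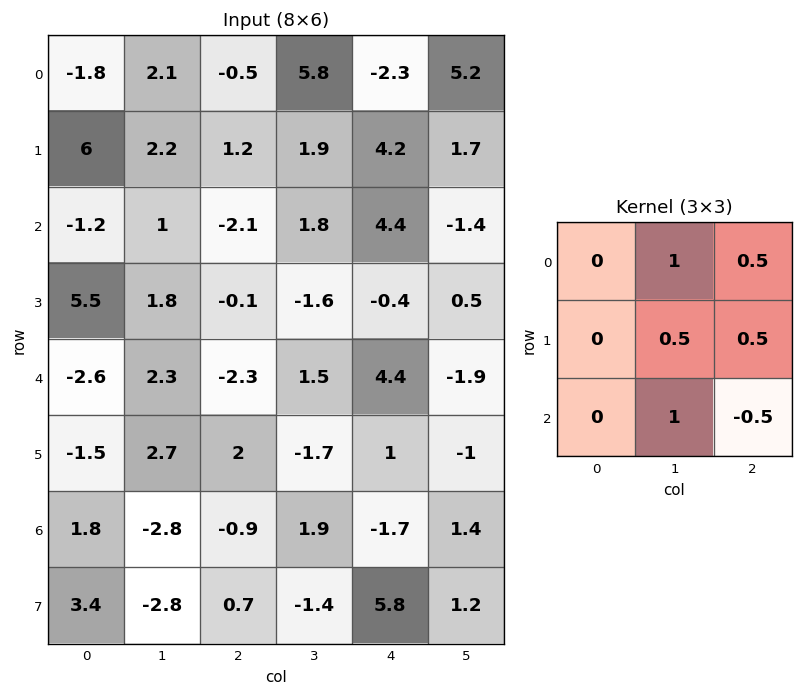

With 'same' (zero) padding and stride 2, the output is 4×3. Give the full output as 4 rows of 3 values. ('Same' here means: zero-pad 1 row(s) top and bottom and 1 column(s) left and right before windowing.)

Output[0,0]: The receptive field on the zero-padded input at this output position is [0 0 0 / 0 -1.8 2.1 / 0 6 2.2]. Elementwise product with the kernel and sum: 0·1 + 0·0.5 + -1.8·0.5 + 2.1·0.5 + 6·1 + 2.2·-0.5.

5.05 2.9 4.8
11.6 2.7 5.9
3.4 1.55 2.6
4.15 3.05 5.55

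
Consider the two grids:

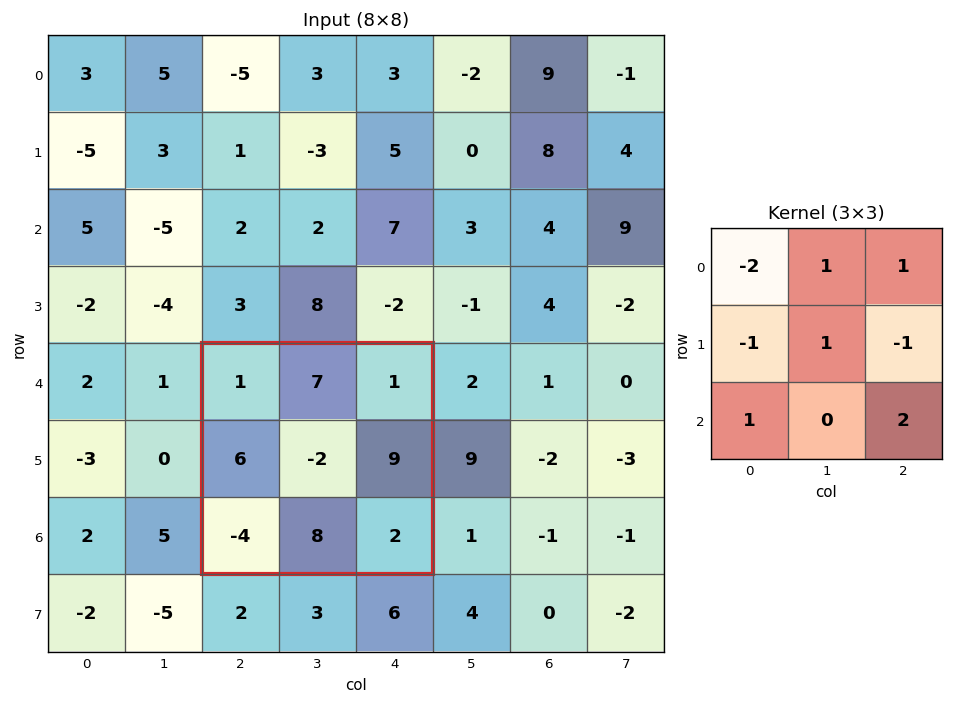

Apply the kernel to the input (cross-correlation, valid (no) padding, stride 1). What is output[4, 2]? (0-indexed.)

-11

The receptive field on the input at this output position is [1 7 1 / 6 -2 9 / -4 8 2]. Elementwise product with the kernel and sum: 1·-2 + 7·1 + 1·1 + 6·-1 + -2·1 + 9·-1 + -4·1 + 2·2.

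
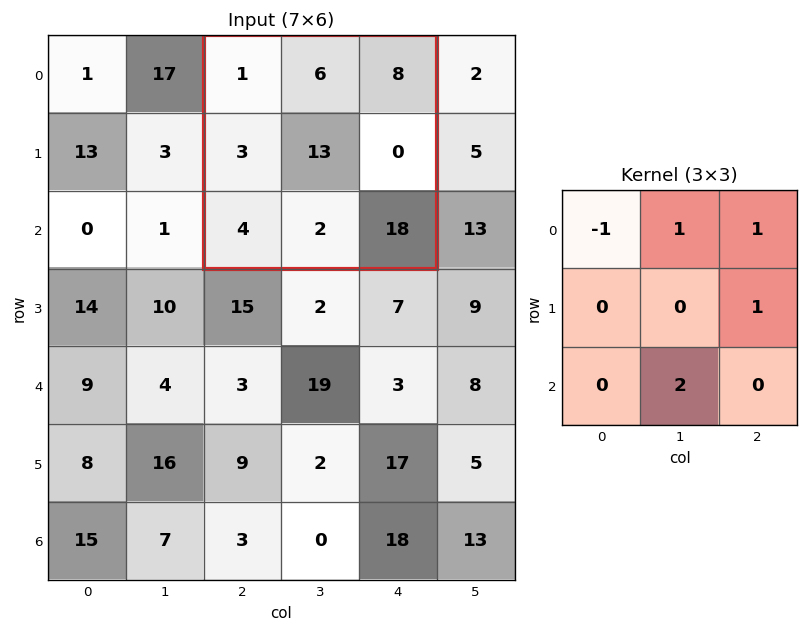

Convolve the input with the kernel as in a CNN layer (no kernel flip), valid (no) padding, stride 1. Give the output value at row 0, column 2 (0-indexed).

17

The receptive field on the input at this output position is [1 6 8 / 3 13 0 / 4 2 18]. Elementwise product with the kernel and sum: 1·-1 + 6·1 + 8·1 + 0·1 + 2·2.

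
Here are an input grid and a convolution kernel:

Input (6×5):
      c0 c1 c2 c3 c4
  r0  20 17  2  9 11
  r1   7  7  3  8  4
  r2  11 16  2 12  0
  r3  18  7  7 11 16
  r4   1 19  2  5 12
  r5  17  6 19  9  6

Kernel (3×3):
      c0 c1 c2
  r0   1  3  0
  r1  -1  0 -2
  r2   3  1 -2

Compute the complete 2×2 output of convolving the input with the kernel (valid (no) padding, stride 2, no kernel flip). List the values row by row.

Output[0,0]: The receptive field on the input at this output position is [20 17 2 / 7 7 3 / 11 16 2]. Elementwise product with the kernel and sum: 20·1 + 17·3 + 7·-1 + 3·-2 + 11·3 + 16·1 + 2·-2.

103 36
45 -14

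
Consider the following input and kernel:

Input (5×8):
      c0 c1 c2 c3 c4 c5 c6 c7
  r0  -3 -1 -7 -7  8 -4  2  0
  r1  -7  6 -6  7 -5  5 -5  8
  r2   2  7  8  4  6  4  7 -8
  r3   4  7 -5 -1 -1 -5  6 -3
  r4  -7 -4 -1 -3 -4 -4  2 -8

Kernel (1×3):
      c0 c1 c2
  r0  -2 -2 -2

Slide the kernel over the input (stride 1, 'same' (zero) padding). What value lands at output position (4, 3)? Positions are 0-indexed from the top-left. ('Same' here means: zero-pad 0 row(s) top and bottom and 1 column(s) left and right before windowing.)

The receptive field on the zero-padded input at this output position is [-1 -3 -4]. Elementwise product with the kernel and sum: -1·-2 + -3·-2 + -4·-2.

16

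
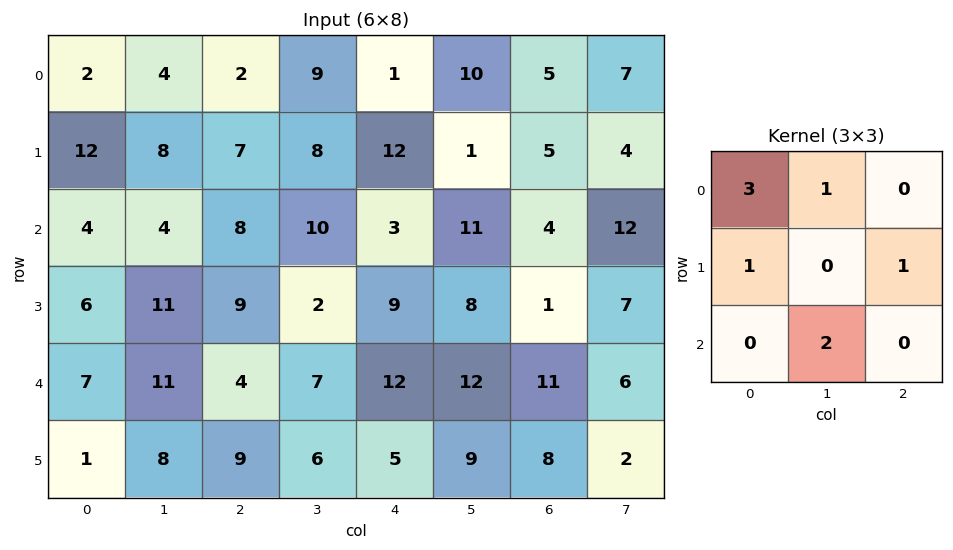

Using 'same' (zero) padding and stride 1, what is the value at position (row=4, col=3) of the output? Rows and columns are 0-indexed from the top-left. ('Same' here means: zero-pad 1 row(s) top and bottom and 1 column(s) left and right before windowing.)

The receptive field on the zero-padded input at this output position is [9 2 9 / 4 7 12 / 9 6 5]. Elementwise product with the kernel and sum: 9·3 + 2·1 + 4·1 + 12·1 + 6·2.

57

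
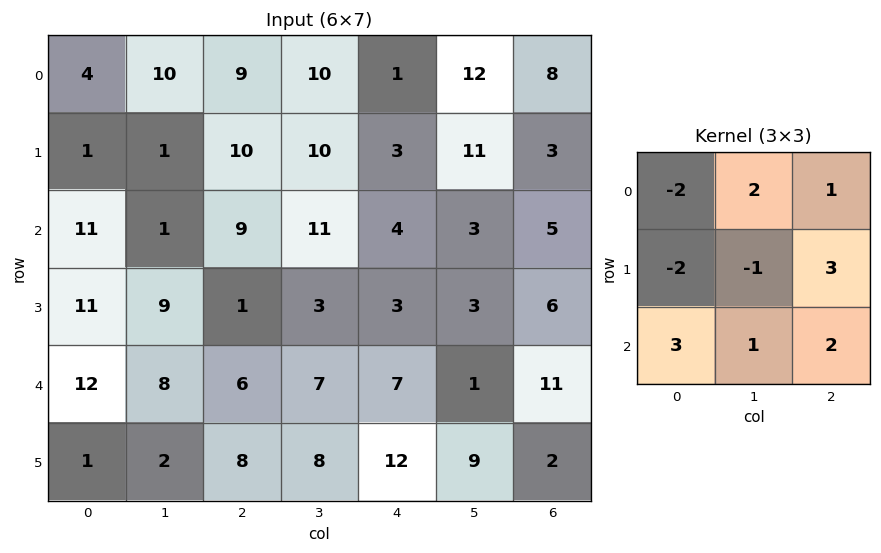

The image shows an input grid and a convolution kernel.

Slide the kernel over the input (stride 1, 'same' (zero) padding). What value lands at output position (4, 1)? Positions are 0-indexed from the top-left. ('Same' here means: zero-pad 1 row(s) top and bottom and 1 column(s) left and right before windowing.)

4

The receptive field on the zero-padded input at this output position is [11 9 1 / 12 8 6 / 1 2 8]. Elementwise product with the kernel and sum: 11·-2 + 9·2 + 1·1 + 12·-2 + 8·-1 + 6·3 + 1·3 + 2·1 + 8·2.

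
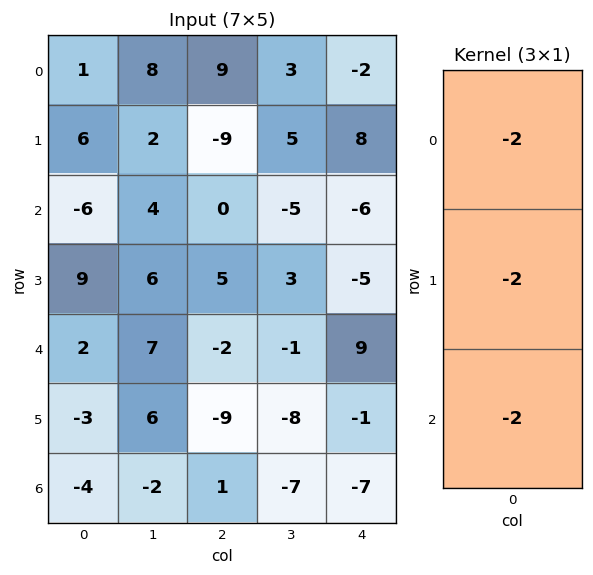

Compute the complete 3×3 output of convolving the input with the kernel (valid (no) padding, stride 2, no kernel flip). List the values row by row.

-2 0 0
-10 -6 4
10 20 -2

Output[0,0]: The receptive field on the input at this output position is [1 / 6 / -6]. Elementwise product with the kernel and sum: 1·-2 + 6·-2 + -6·-2.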